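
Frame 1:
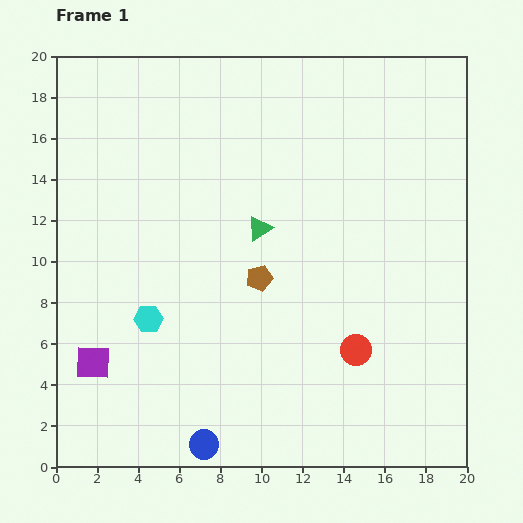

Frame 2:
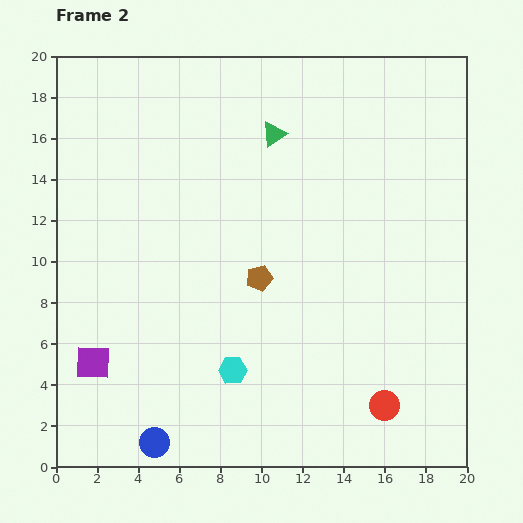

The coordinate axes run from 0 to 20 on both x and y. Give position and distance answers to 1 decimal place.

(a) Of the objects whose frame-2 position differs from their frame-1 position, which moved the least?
the blue circle

(moved 2.4)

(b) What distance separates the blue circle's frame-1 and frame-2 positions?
2.4

The blue circle moved from (7.2, 1.1) to (4.8, 1.2), a distance of √(2.4² + 0.1²) ≈ 2.4.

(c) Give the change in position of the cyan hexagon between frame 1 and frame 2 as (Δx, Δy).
(4.1, -2.5)

The cyan hexagon was at (4.5, 7.2) in frame 1 and (8.6, 4.7) in frame 2.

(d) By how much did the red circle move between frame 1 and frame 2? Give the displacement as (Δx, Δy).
(1.4, -2.7)

The red circle was at (14.6, 5.7) in frame 1 and (16.0, 3.0) in frame 2.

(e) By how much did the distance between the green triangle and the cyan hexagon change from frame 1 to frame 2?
+4.7

Distance in frame 1: 7.0. Distance in frame 2: 11.7.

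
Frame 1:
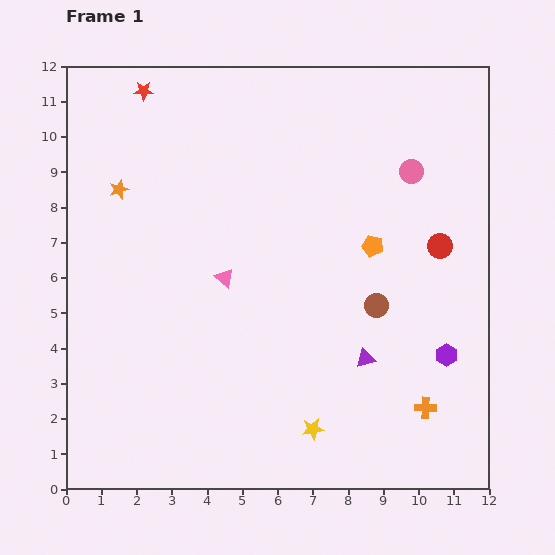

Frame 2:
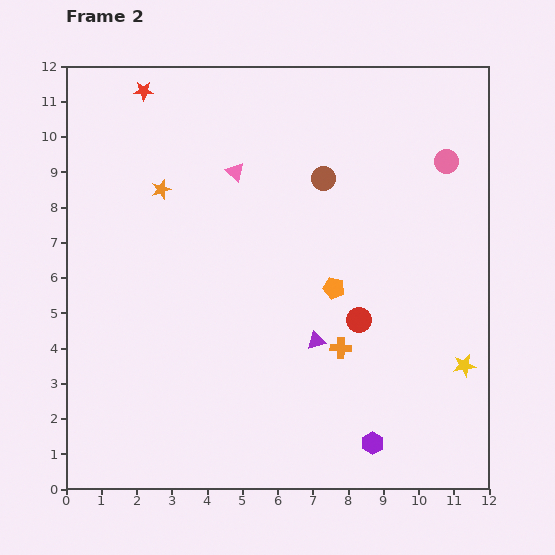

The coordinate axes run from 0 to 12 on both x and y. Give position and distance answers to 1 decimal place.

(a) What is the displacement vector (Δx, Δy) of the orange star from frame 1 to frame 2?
(1.2, 0.0)

The orange star was at (1.5, 8.5) in frame 1 and (2.7, 8.5) in frame 2.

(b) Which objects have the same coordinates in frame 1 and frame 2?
the red star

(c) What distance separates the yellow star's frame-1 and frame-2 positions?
4.7

The yellow star moved from (7.0, 1.7) to (11.3, 3.5), a distance of √(4.3² + 1.8²) ≈ 4.7.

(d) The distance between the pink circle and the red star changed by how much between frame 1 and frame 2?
+0.9

Distance in frame 1: 7.9. Distance in frame 2: 8.8.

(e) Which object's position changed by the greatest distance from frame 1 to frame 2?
the yellow star

(moved 4.7; next 3.9)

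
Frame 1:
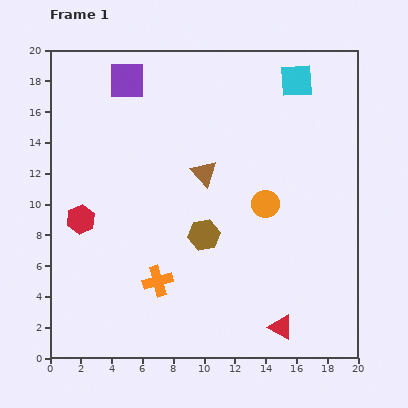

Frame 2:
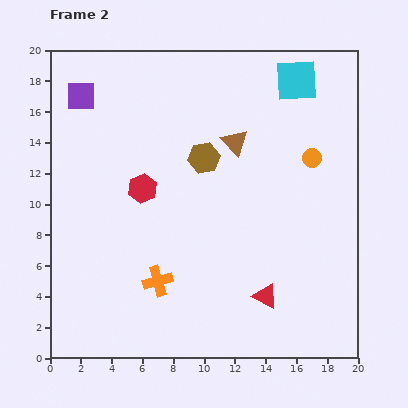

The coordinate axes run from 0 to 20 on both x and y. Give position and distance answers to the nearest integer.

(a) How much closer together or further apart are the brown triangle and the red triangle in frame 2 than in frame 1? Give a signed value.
-1

Distance in frame 1: 11. Distance in frame 2: 10.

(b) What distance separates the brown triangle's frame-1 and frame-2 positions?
3

The brown triangle moved from (10, 12) to (12, 14), a distance of √(2² + 2²) ≈ 3.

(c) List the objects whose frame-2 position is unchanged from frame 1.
the orange cross, the cyan square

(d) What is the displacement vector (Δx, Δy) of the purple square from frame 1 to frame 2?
(-3, -1)

The purple square was at (5, 18) in frame 1 and (2, 17) in frame 2.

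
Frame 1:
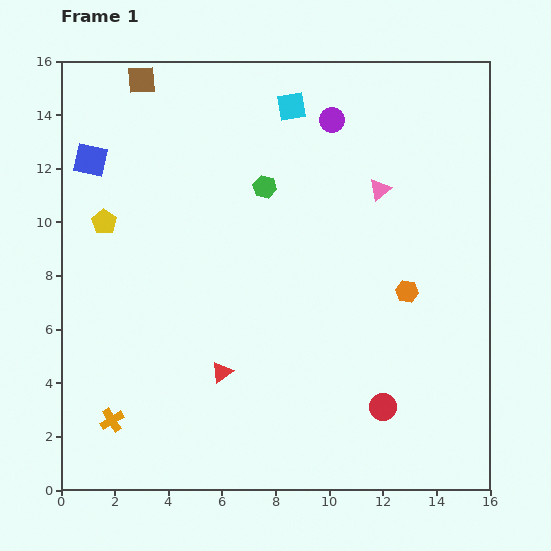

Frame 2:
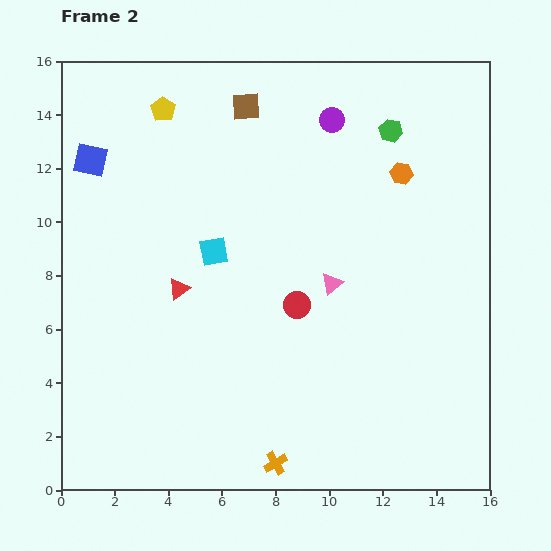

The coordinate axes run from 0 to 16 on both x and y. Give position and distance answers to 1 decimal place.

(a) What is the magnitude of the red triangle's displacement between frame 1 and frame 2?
3.5

The red triangle moved from (6.0, 4.4) to (4.4, 7.5), a distance of √(1.6² + 3.1²) ≈ 3.5.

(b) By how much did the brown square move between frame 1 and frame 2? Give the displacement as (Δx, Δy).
(3.9, -1.0)

The brown square was at (3.0, 15.3) in frame 1 and (6.9, 14.3) in frame 2.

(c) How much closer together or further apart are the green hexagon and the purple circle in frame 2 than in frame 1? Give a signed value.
-1.3

Distance in frame 1: 3.5. Distance in frame 2: 2.2.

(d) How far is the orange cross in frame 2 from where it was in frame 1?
6.3

The orange cross moved from (1.9, 2.6) to (8.0, 1.0), a distance of √(6.1² + 1.6²) ≈ 6.3.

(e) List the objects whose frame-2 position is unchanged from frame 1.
the purple circle, the blue square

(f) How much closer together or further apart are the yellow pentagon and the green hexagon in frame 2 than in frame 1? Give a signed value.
+2.4

Distance in frame 1: 6.1. Distance in frame 2: 8.5.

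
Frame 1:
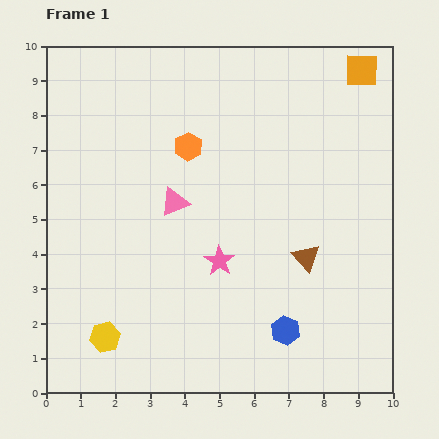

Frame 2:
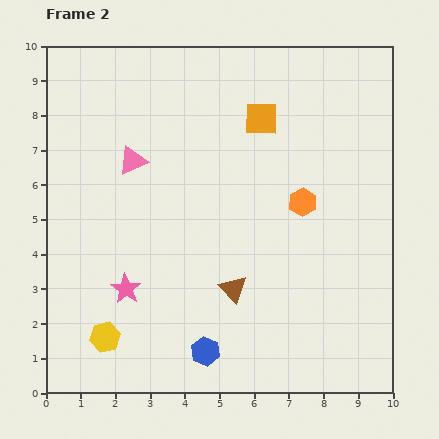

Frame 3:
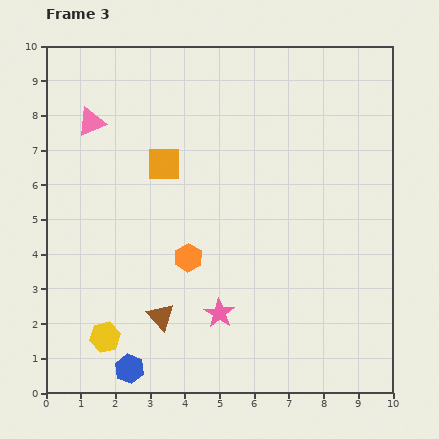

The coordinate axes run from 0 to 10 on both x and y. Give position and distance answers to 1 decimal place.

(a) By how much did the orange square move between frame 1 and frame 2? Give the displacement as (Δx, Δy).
(-2.9, -1.4)

The orange square was at (9.1, 9.3) in frame 1 and (6.2, 7.9) in frame 2.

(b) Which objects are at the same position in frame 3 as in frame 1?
the yellow hexagon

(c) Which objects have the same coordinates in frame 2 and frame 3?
the yellow hexagon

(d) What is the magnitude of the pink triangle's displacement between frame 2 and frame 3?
1.6

The pink triangle moved from (2.5, 6.7) to (1.3, 7.8), a distance of √(1.2² + 1.1²) ≈ 1.6.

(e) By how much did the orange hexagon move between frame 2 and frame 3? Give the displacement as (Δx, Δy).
(-3.3, -1.6)

The orange hexagon was at (7.4, 5.5) in frame 2 and (4.1, 3.9) in frame 3.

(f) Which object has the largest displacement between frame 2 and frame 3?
the orange hexagon

(moved 3.7; next 3.1)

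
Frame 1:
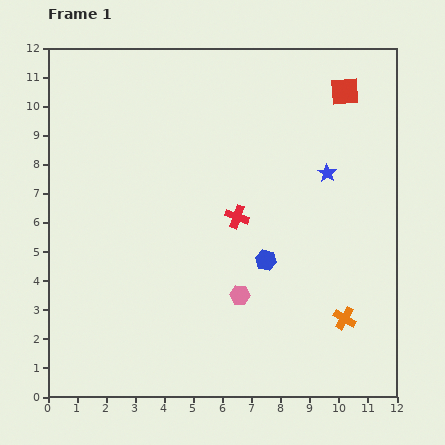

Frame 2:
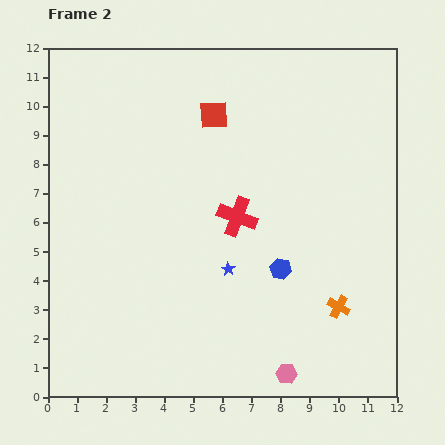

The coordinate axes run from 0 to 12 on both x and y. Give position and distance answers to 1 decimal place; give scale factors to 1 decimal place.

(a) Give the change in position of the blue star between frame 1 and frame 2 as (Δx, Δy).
(-3.4, -3.3)

The blue star was at (9.6, 7.7) in frame 1 and (6.2, 4.4) in frame 2.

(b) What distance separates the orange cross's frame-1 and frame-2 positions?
0.4

The orange cross moved from (10.2, 2.7) to (10.0, 3.1), a distance of √(0.2² + 0.4²) ≈ 0.4.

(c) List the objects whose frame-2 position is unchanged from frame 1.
the red cross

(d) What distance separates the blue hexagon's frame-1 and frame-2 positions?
0.6

The blue hexagon moved from (7.5, 4.7) to (8.0, 4.4), a distance of √(0.5² + 0.3²) ≈ 0.6.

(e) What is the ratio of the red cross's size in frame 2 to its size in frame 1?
1.7×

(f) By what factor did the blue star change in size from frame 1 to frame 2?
0.7×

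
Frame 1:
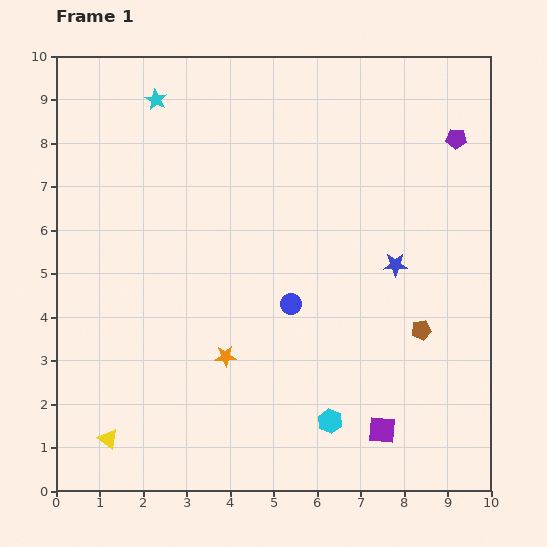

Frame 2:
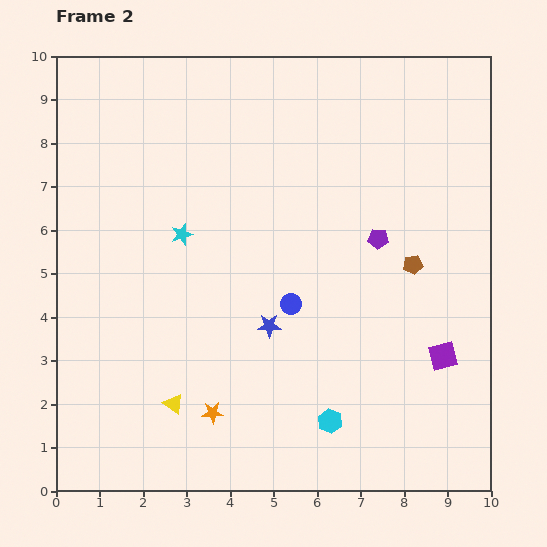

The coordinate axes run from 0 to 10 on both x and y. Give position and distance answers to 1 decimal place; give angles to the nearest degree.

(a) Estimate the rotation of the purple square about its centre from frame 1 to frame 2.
20° counter-clockwise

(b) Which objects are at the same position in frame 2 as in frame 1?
the blue circle, the cyan hexagon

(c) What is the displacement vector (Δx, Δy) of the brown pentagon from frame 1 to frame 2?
(-0.2, 1.5)

The brown pentagon was at (8.4, 3.7) in frame 1 and (8.2, 5.2) in frame 2.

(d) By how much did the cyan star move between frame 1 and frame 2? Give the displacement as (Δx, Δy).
(0.6, -3.1)

The cyan star was at (2.3, 9.0) in frame 1 and (2.9, 5.9) in frame 2.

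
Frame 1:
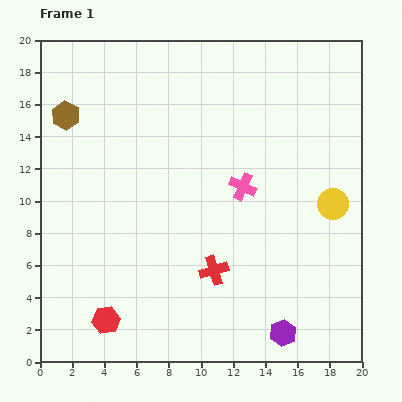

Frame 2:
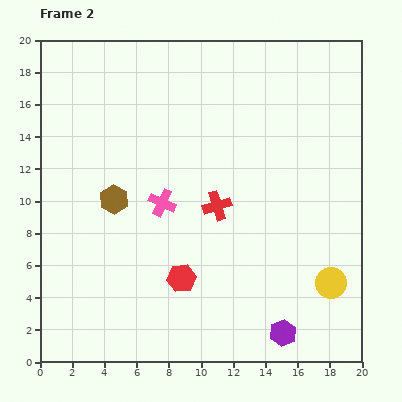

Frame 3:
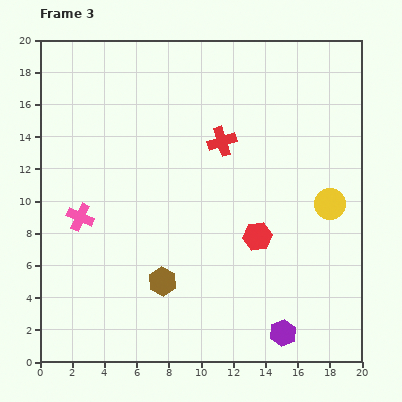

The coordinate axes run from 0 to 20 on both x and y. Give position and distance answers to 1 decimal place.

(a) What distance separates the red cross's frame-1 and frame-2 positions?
4.0

The red cross moved from (10.8, 5.7) to (11.0, 9.7), a distance of √(0.2² + 4.0²) ≈ 4.0.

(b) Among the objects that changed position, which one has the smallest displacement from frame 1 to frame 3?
the yellow circle

(moved 0.2)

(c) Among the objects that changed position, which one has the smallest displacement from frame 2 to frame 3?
the red cross

(moved 4.0)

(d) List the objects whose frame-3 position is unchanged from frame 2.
the purple hexagon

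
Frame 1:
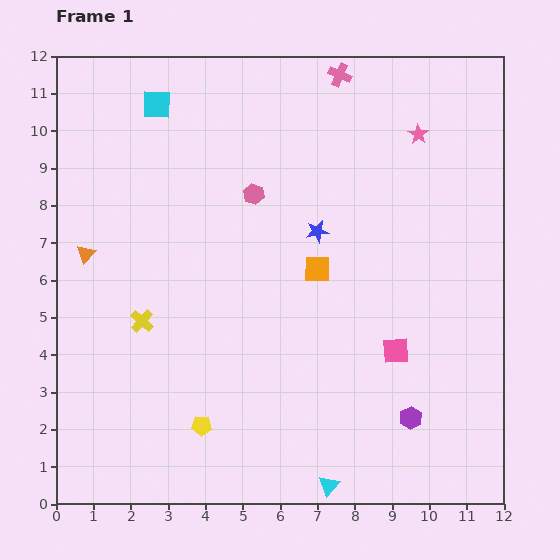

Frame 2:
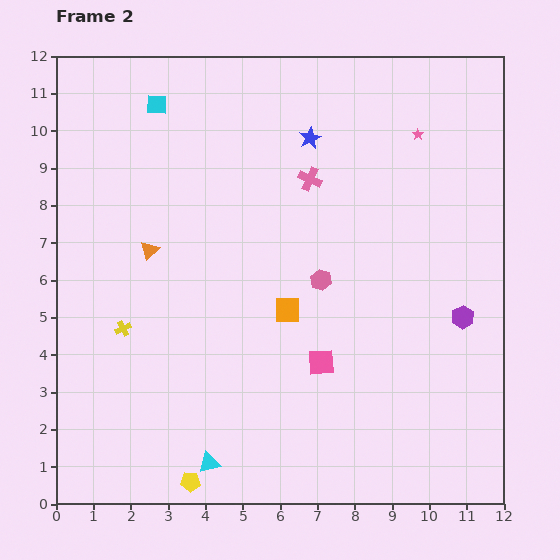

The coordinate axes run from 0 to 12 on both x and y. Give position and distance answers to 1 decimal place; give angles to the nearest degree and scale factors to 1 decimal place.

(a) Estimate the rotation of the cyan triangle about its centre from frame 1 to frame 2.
35° clockwise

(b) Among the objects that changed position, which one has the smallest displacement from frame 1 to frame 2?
the yellow cross

(moved 0.5)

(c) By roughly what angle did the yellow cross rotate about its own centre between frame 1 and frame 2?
24° clockwise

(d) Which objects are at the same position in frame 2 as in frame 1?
the cyan square, the pink star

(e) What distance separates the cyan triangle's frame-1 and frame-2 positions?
3.3

The cyan triangle moved from (7.3, 0.5) to (4.1, 1.1), a distance of √(3.2² + 0.6²) ≈ 3.3.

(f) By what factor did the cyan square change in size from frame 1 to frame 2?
0.7×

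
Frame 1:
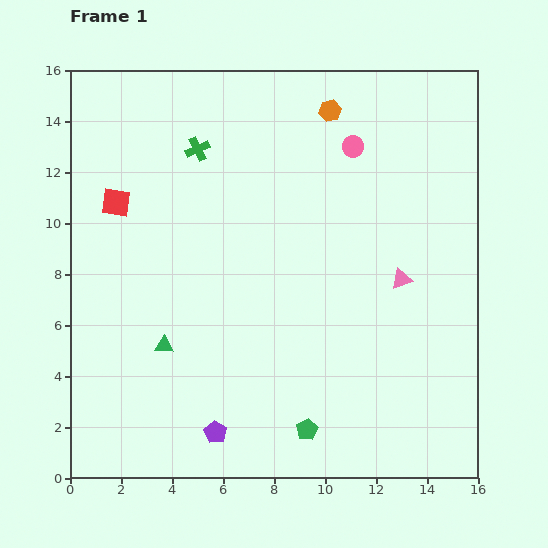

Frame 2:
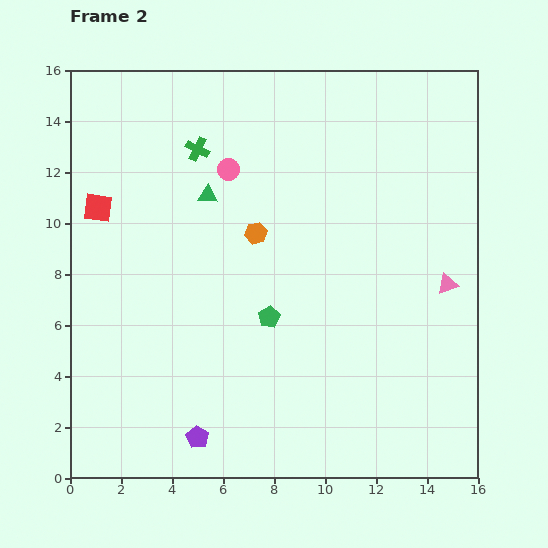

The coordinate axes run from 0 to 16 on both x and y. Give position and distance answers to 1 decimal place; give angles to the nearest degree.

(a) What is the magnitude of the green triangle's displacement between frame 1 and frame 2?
6.1

The green triangle moved from (3.7, 5.2) to (5.4, 11.1), a distance of √(1.7² + 5.9²) ≈ 6.1.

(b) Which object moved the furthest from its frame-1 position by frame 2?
the green triangle

(moved 6.1; next 5.6)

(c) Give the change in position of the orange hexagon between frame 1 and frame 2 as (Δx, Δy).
(-2.9, -4.8)

The orange hexagon was at (10.2, 14.4) in frame 1 and (7.3, 9.6) in frame 2.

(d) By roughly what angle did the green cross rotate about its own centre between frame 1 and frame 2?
38° counter-clockwise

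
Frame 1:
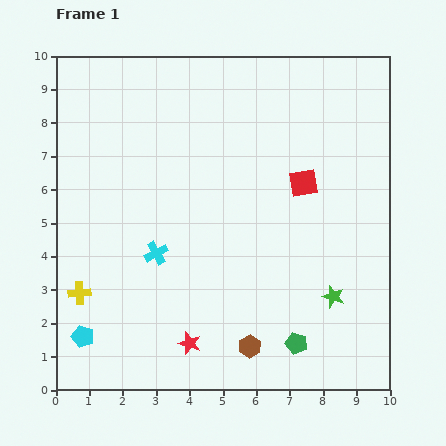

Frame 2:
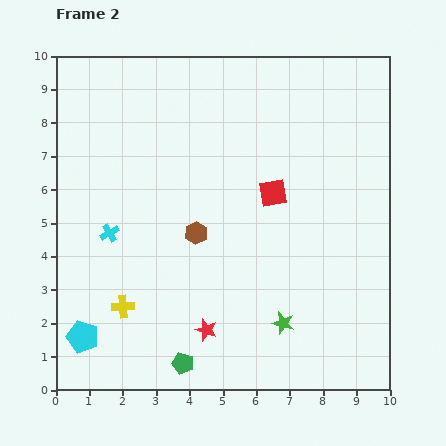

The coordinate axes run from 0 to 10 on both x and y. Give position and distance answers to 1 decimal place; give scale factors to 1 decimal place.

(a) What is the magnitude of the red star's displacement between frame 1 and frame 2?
0.6

The red star moved from (4.0, 1.4) to (4.5, 1.8), a distance of √(0.5² + 0.4²) ≈ 0.6.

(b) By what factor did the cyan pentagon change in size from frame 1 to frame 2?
1.5×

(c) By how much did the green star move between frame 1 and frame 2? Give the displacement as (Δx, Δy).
(-1.5, -0.8)

The green star was at (8.3, 2.8) in frame 1 and (6.8, 2.0) in frame 2.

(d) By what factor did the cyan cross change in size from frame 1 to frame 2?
0.8×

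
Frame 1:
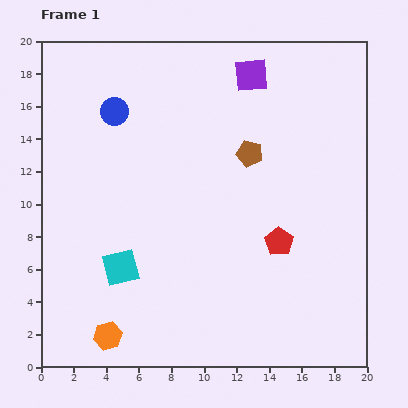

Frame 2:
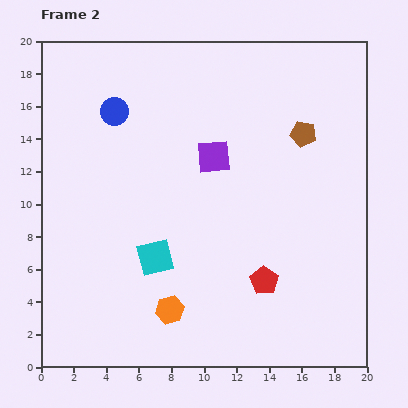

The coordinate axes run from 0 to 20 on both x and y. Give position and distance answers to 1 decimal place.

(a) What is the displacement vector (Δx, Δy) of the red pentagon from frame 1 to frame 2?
(-0.9, -2.4)

The red pentagon was at (14.6, 7.7) in frame 1 and (13.7, 5.3) in frame 2.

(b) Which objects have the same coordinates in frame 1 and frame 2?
the blue circle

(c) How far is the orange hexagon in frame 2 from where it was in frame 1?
4.1

The orange hexagon moved from (4.1, 1.9) to (7.9, 3.5), a distance of √(3.8² + 1.6²) ≈ 4.1.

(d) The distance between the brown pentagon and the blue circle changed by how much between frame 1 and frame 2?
+3.0

Distance in frame 1: 8.7. Distance in frame 2: 11.7.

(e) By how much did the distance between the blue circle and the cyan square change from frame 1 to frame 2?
-0.3

Distance in frame 1: 9.6. Distance in frame 2: 9.3.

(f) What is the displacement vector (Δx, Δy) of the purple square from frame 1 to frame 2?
(-2.3, -5.0)

The purple square was at (12.9, 17.9) in frame 1 and (10.6, 12.9) in frame 2.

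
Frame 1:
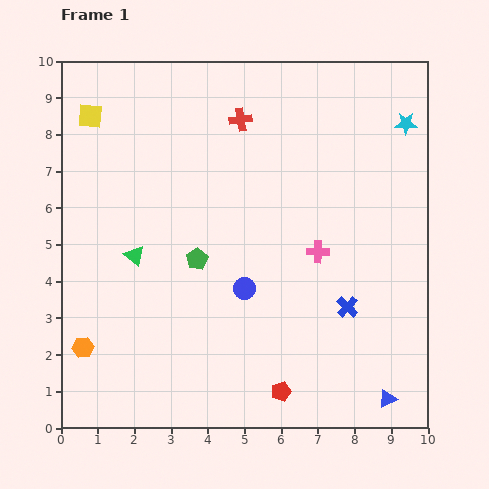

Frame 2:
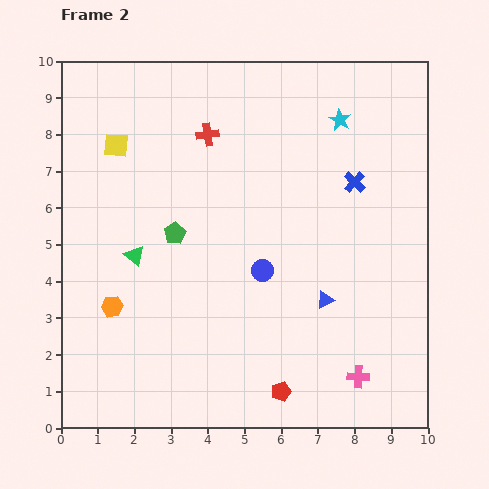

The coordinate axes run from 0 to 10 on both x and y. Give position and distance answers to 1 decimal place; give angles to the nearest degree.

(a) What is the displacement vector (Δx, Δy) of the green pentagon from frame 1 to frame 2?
(-0.6, 0.7)

The green pentagon was at (3.7, 4.6) in frame 1 and (3.1, 5.3) in frame 2.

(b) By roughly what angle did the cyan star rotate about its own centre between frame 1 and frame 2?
28° clockwise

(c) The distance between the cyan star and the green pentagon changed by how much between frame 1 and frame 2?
-1.3

Distance in frame 1: 6.8. Distance in frame 2: 5.5.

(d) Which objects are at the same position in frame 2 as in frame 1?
the green triangle, the red pentagon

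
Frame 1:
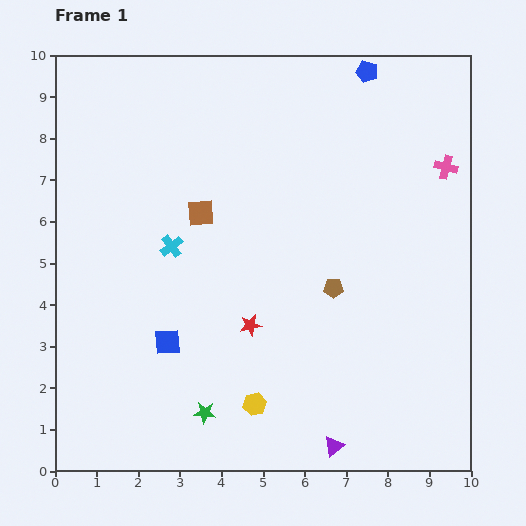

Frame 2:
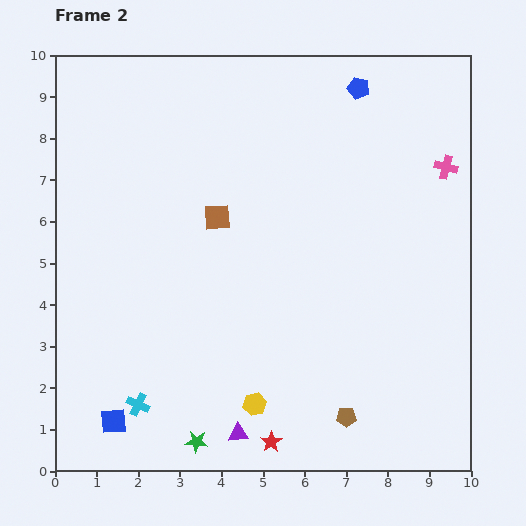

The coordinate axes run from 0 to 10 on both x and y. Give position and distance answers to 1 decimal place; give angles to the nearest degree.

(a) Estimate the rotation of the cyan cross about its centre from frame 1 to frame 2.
27° counter-clockwise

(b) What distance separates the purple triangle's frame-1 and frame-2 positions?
2.3

The purple triangle moved from (6.7, 0.6) to (4.4, 0.9), a distance of √(2.3² + 0.3²) ≈ 2.3.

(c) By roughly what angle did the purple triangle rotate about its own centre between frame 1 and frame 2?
34° clockwise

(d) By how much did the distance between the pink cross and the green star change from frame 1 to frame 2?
+0.6

Distance in frame 1: 8.3. Distance in frame 2: 8.9.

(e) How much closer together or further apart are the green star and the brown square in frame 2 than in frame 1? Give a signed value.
+0.6

Distance in frame 1: 4.8. Distance in frame 2: 5.4.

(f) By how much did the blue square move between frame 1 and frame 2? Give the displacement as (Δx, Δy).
(-1.3, -1.9)

The blue square was at (2.7, 3.1) in frame 1 and (1.4, 1.2) in frame 2.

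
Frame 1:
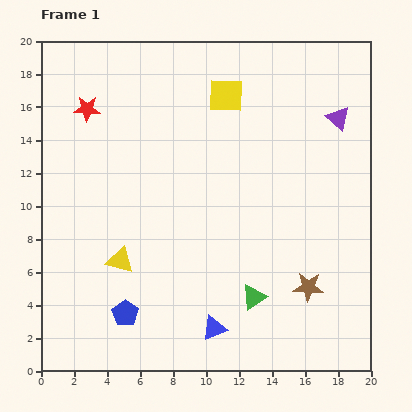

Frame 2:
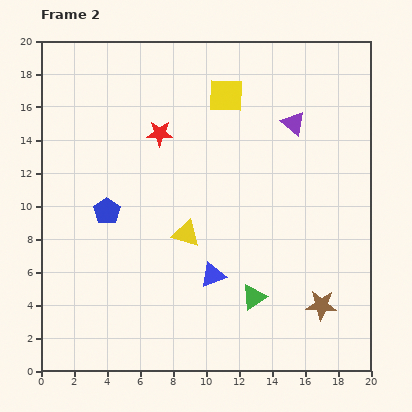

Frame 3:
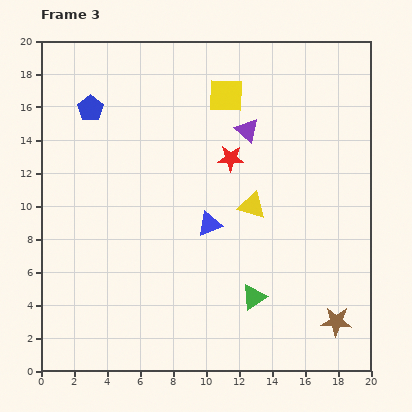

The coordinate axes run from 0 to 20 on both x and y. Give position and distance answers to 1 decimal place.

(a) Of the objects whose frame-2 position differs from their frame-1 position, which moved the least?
the brown star

(moved 1.4)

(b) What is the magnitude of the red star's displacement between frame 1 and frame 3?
9.2

The red star moved from (2.8, 15.9) to (11.5, 12.9), a distance of √(8.7² + 3.0²) ≈ 9.2.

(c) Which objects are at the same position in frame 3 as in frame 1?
the green triangle, the yellow square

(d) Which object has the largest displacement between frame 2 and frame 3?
the blue pentagon

(moved 6.3; next 4.6)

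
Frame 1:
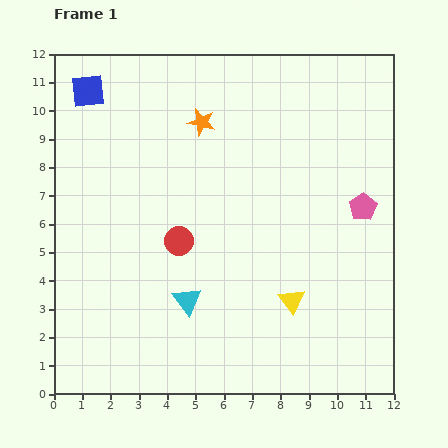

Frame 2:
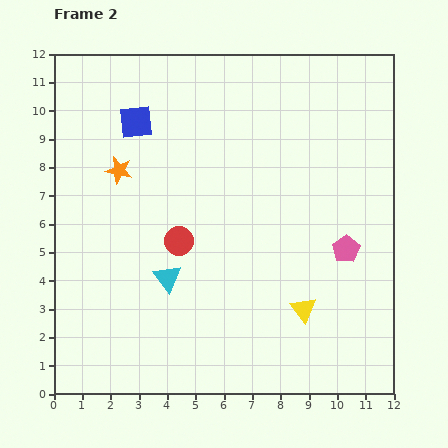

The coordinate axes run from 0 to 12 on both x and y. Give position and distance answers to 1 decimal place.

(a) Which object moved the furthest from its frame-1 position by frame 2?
the orange star

(moved 3.4; next 2.0)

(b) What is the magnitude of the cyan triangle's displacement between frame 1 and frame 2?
1.1

The cyan triangle moved from (4.7, 3.3) to (4.0, 4.1), a distance of √(0.7² + 0.8²) ≈ 1.1.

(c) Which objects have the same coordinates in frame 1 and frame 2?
the red circle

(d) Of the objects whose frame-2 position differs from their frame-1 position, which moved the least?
the yellow triangle

(moved 0.5)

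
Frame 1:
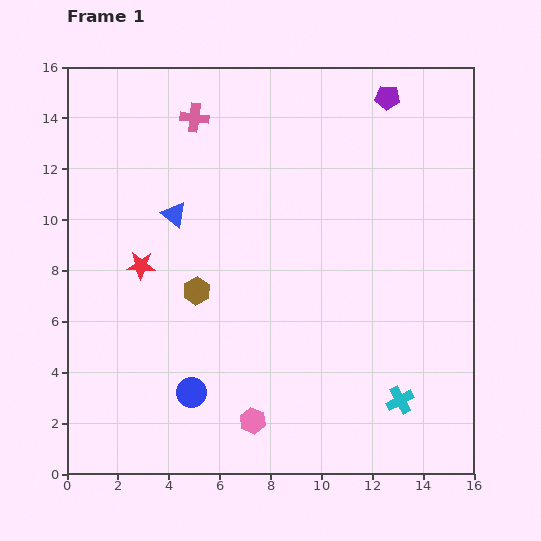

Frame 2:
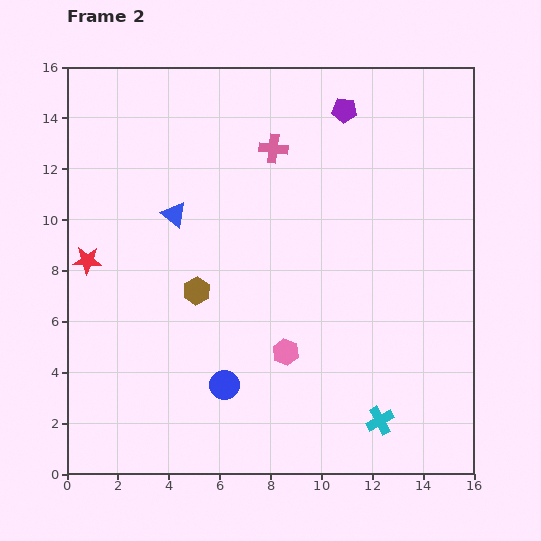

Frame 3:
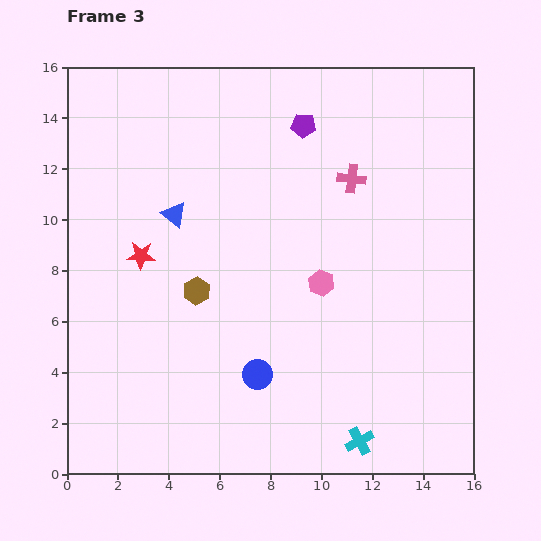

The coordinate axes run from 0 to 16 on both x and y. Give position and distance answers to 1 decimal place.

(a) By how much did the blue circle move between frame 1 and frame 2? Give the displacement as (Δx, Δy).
(1.3, 0.3)

The blue circle was at (4.9, 3.2) in frame 1 and (6.2, 3.5) in frame 2.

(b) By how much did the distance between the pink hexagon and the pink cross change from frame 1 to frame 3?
-7.8

Distance in frame 1: 12.1. Distance in frame 3: 4.3.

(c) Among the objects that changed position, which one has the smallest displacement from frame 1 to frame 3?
the red star

(moved 0.4)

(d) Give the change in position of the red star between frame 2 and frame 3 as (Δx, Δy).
(2.1, 0.2)

The red star was at (0.8, 8.4) in frame 2 and (2.9, 8.6) in frame 3.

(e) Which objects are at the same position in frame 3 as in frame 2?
the blue triangle, the brown hexagon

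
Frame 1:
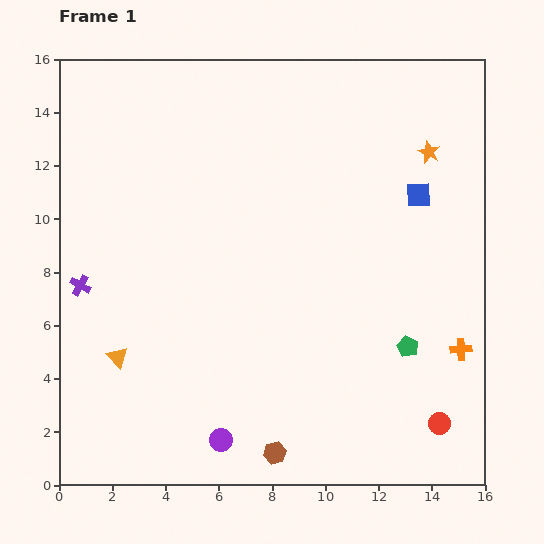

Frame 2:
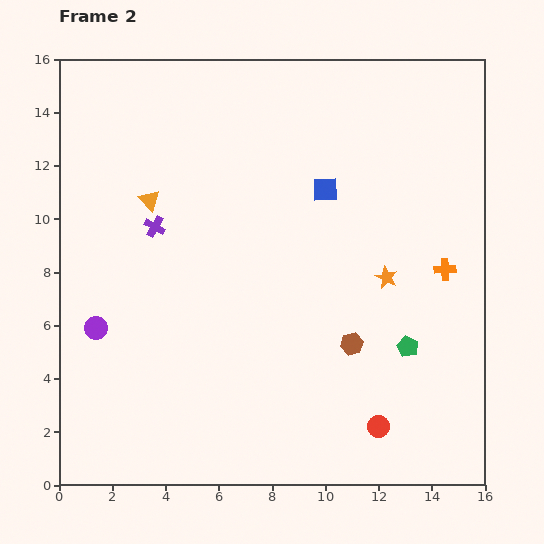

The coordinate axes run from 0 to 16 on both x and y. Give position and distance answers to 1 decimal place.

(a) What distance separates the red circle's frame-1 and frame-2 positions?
2.3

The red circle moved from (14.3, 2.3) to (12.0, 2.2), a distance of √(2.3² + 0.1²) ≈ 2.3.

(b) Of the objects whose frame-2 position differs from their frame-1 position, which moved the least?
the red circle

(moved 2.3)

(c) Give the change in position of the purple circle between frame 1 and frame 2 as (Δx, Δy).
(-4.7, 4.2)

The purple circle was at (6.1, 1.7) in frame 1 and (1.4, 5.9) in frame 2.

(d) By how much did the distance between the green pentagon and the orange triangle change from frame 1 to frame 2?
+0.3

Distance in frame 1: 10.9. Distance in frame 2: 11.2.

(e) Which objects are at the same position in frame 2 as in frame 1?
the green pentagon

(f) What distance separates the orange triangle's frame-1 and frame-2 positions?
6.0

The orange triangle moved from (2.2, 4.8) to (3.4, 10.7), a distance of √(1.2² + 5.9²) ≈ 6.0.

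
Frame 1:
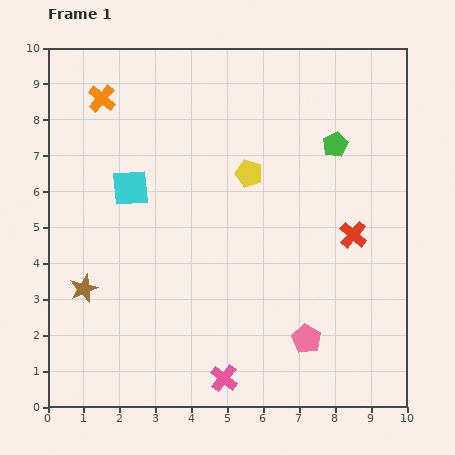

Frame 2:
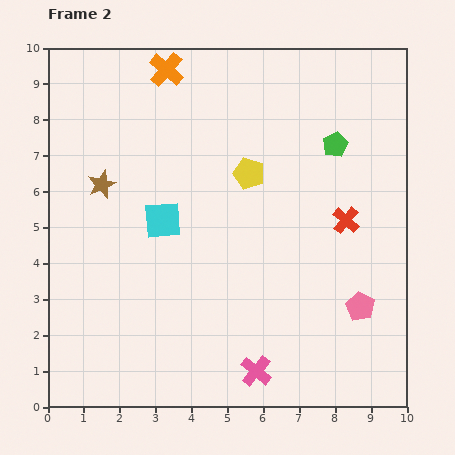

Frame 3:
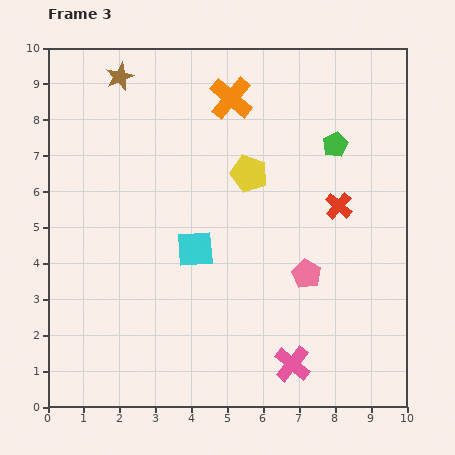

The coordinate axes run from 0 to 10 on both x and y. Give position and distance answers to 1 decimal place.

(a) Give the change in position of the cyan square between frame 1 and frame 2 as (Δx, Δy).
(0.9, -0.9)

The cyan square was at (2.3, 6.1) in frame 1 and (3.2, 5.2) in frame 2.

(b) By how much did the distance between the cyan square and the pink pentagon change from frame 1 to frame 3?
-3.3

Distance in frame 1: 6.5. Distance in frame 3: 3.2.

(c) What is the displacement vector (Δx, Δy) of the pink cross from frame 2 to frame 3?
(1.0, 0.2)

The pink cross was at (5.8, 1.0) in frame 2 and (6.8, 1.2) in frame 3.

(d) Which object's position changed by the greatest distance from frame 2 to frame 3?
the brown star

(moved 3.0; next 2.0)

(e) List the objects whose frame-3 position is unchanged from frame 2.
the green pentagon, the yellow pentagon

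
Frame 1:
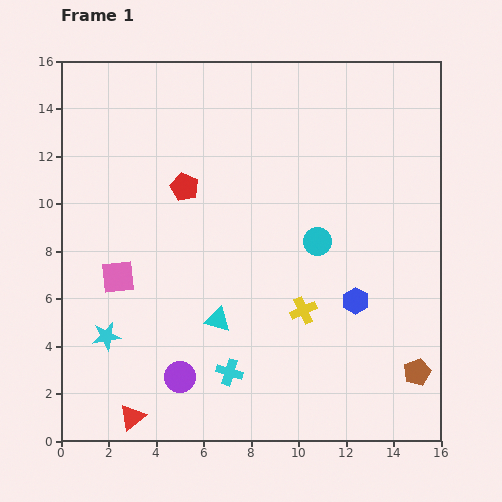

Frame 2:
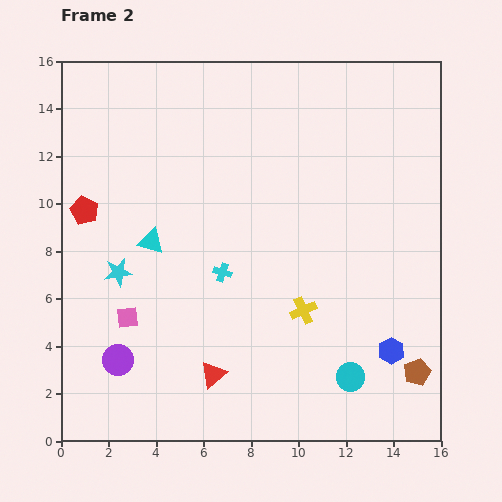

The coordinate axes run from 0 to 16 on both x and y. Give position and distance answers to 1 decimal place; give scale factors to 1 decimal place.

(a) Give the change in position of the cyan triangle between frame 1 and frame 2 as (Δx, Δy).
(-2.8, 3.3)

The cyan triangle was at (6.6, 5.1) in frame 1 and (3.8, 8.4) in frame 2.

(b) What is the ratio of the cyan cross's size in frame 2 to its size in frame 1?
0.7×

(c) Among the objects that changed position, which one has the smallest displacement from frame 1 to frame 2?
the pink square

(moved 1.7)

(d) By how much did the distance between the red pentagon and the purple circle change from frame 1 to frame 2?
-1.5

Distance in frame 1: 8.0. Distance in frame 2: 6.5.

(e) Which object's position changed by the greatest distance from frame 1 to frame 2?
the cyan circle

(moved 5.9; next 4.3)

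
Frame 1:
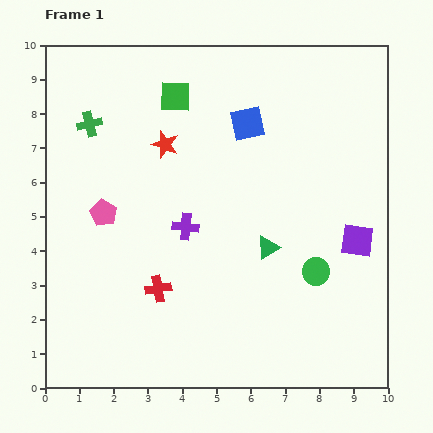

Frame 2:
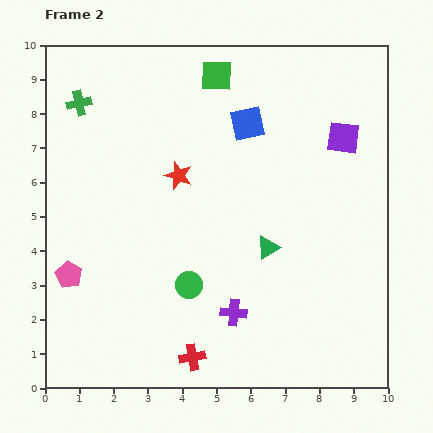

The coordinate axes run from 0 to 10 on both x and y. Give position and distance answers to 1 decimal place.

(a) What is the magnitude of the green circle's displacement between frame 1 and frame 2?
3.7

The green circle moved from (7.9, 3.4) to (4.2, 3.0), a distance of √(3.7² + 0.4²) ≈ 3.7.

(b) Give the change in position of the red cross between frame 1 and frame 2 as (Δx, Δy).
(1.0, -2.0)

The red cross was at (3.3, 2.9) in frame 1 and (4.3, 0.9) in frame 2.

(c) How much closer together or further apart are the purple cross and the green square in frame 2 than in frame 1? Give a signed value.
+3.1

Distance in frame 1: 3.8. Distance in frame 2: 6.9.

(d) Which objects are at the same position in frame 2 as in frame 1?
the green triangle, the blue square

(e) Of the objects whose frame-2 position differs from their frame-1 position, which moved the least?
the green cross

(moved 0.7)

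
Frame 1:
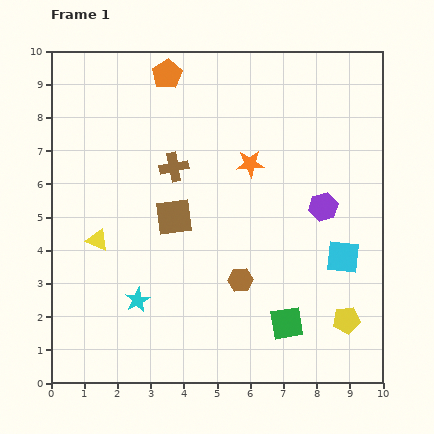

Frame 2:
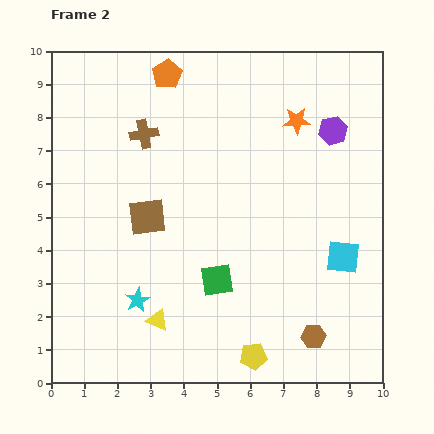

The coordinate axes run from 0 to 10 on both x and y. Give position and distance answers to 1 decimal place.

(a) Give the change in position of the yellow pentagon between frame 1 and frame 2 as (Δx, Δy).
(-2.8, -1.1)

The yellow pentagon was at (8.9, 1.9) in frame 1 and (6.1, 0.8) in frame 2.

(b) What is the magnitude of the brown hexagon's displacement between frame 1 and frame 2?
2.8

The brown hexagon moved from (5.7, 3.1) to (7.9, 1.4), a distance of √(2.2² + 1.7²) ≈ 2.8.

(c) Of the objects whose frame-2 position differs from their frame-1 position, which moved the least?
the brown square

(moved 0.8)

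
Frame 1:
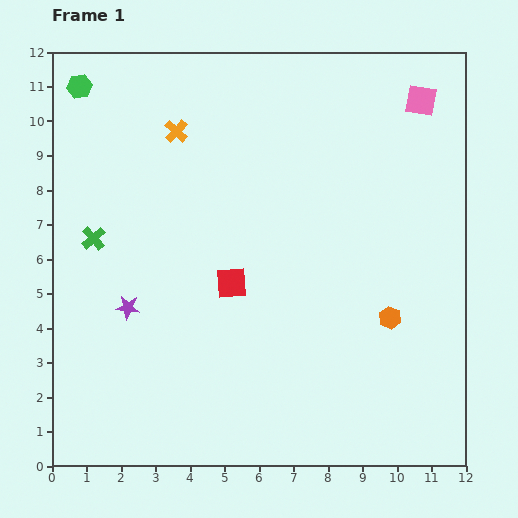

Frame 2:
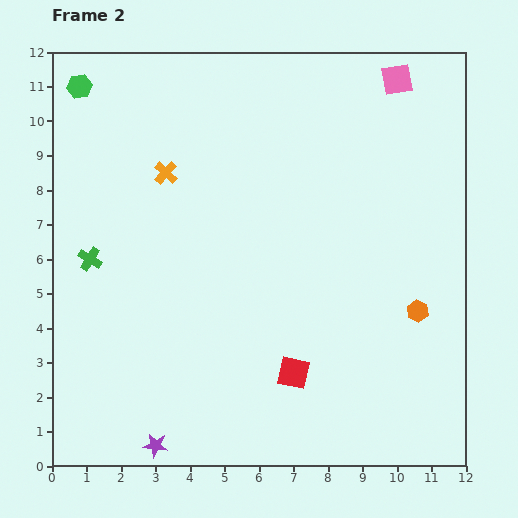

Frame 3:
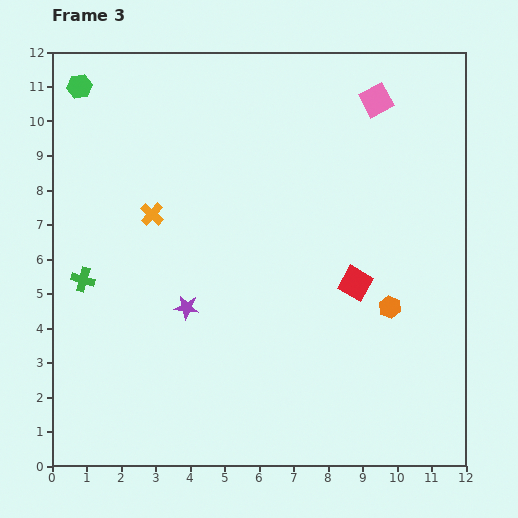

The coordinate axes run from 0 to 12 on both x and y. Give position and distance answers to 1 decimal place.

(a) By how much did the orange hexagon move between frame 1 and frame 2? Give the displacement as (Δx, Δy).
(0.8, 0.2)

The orange hexagon was at (9.8, 4.3) in frame 1 and (10.6, 4.5) in frame 2.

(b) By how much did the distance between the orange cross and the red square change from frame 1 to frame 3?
+1.5

Distance in frame 1: 4.7. Distance in frame 3: 6.2.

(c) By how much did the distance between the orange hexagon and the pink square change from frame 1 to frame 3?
-0.4

Distance in frame 1: 6.4. Distance in frame 3: 6.0.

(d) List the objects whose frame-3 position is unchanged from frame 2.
the green hexagon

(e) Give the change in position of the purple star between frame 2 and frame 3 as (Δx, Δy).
(0.9, 4.0)

The purple star was at (3.0, 0.6) in frame 2 and (3.9, 4.6) in frame 3.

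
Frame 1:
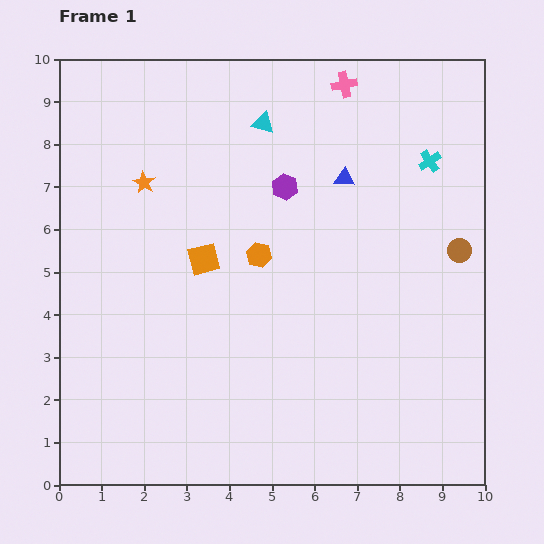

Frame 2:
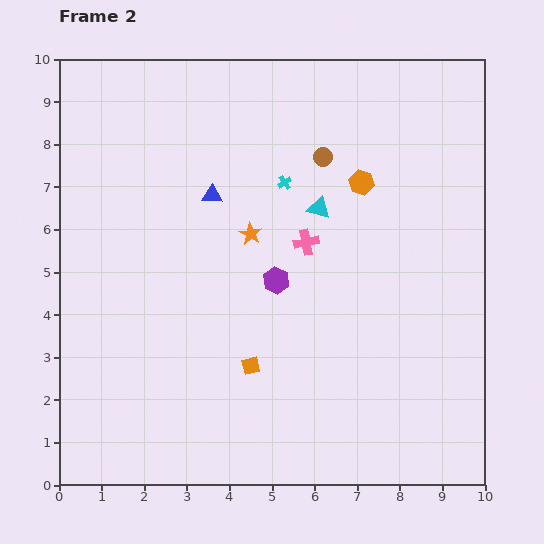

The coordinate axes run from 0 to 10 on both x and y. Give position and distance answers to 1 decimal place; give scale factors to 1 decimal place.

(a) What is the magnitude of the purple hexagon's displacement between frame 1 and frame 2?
2.2

The purple hexagon moved from (5.3, 7.0) to (5.1, 4.8), a distance of √(0.2² + 2.2²) ≈ 2.2.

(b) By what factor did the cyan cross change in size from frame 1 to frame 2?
0.6×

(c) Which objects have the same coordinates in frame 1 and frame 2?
none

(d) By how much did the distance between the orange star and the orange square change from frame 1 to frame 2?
+0.8

Distance in frame 1: 2.3. Distance in frame 2: 3.1.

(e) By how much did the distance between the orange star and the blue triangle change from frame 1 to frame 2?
-3.4

Distance in frame 1: 4.7. Distance in frame 2: 1.3.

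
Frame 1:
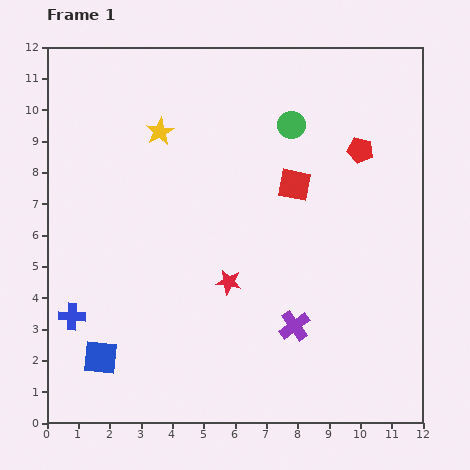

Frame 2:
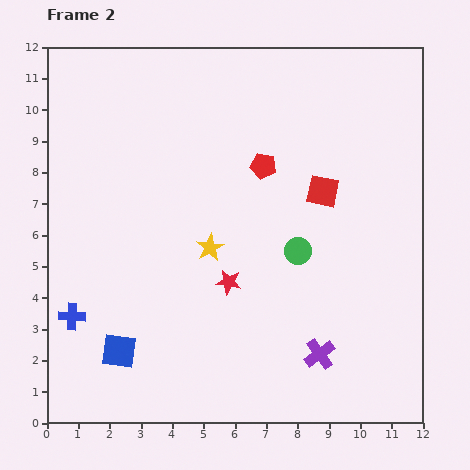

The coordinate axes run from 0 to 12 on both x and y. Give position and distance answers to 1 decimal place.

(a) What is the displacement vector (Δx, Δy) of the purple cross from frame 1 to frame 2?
(0.8, -0.9)

The purple cross was at (7.9, 3.1) in frame 1 and (8.7, 2.2) in frame 2.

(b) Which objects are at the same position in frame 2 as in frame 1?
the red star, the blue cross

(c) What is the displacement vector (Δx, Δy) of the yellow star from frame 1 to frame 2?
(1.6, -3.7)

The yellow star was at (3.6, 9.3) in frame 1 and (5.2, 5.6) in frame 2.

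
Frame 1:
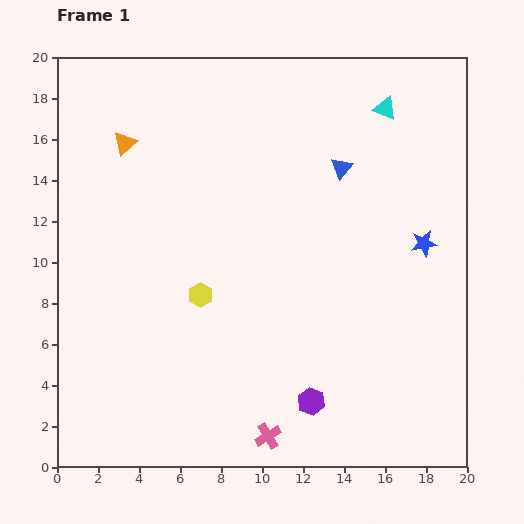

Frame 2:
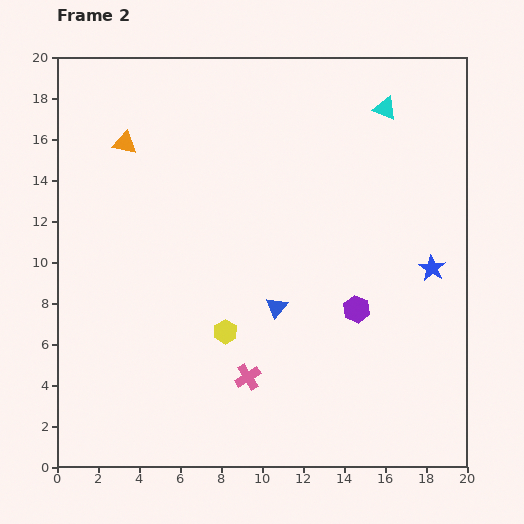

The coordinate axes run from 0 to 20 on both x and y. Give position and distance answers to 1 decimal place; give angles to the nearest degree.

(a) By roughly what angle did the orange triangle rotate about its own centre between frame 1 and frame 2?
54° clockwise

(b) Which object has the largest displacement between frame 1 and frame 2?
the blue triangle

(moved 7.5; next 5.0)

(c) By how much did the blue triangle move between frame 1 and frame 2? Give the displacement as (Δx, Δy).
(-3.2, -6.8)

The blue triangle was at (13.9, 14.6) in frame 1 and (10.7, 7.8) in frame 2.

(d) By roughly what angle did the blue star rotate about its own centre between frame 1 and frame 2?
31° counter-clockwise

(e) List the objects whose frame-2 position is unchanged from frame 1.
the orange triangle, the cyan triangle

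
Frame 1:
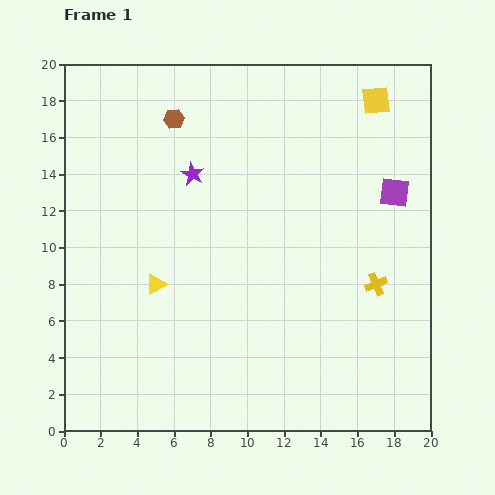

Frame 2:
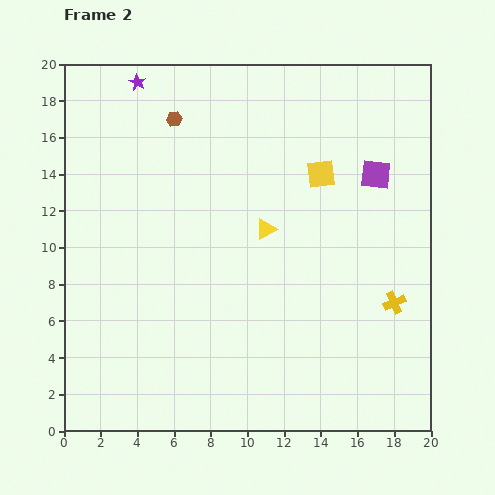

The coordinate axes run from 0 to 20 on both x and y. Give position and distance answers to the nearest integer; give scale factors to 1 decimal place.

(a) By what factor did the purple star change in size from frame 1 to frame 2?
0.7×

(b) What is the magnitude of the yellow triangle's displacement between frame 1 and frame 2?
7

The yellow triangle moved from (5, 8) to (11, 11), a distance of √(6² + 3²) ≈ 7.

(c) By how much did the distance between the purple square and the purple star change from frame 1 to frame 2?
+3

Distance in frame 1: 11. Distance in frame 2: 14.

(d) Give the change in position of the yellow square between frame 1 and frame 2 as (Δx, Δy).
(-3, -4)

The yellow square was at (17, 18) in frame 1 and (14, 14) in frame 2.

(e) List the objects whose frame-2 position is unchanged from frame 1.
the brown hexagon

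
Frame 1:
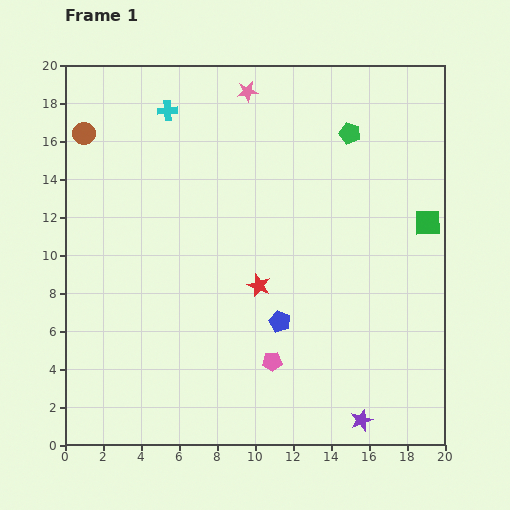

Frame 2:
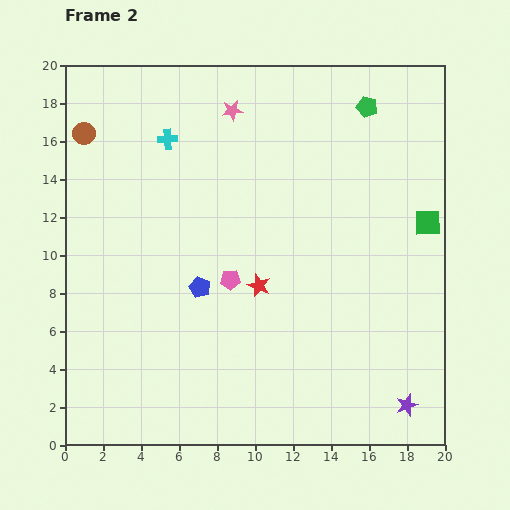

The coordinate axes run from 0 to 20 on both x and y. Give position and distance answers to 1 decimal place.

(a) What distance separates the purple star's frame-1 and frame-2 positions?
2.5

The purple star moved from (15.6, 1.3) to (18.0, 2.1), a distance of √(2.4² + 0.8²) ≈ 2.5.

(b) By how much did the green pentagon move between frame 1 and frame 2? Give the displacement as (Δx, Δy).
(0.9, 1.4)

The green pentagon was at (15.0, 16.4) in frame 1 and (15.9, 17.8) in frame 2.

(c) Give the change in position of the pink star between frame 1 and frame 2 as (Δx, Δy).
(-0.8, -1.0)

The pink star was at (9.6, 18.6) in frame 1 and (8.8, 17.6) in frame 2.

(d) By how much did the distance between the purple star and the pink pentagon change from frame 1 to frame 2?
+5.8

Distance in frame 1: 5.6. Distance in frame 2: 11.4.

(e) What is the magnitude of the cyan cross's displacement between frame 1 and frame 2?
1.5

The cyan cross moved from (5.4, 17.6) to (5.4, 16.1), a distance of √(0.0² + 1.5²) ≈ 1.5.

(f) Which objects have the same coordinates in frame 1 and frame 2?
the red star, the brown circle, the green square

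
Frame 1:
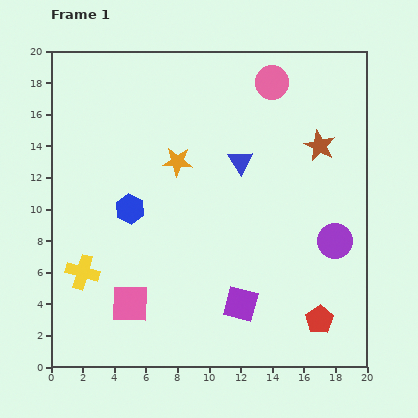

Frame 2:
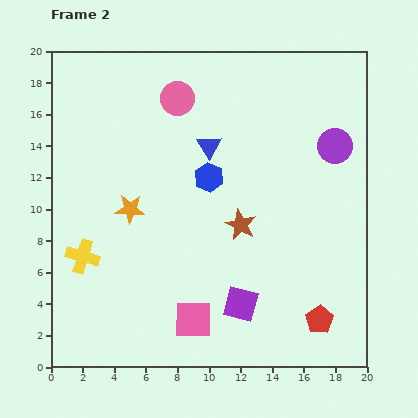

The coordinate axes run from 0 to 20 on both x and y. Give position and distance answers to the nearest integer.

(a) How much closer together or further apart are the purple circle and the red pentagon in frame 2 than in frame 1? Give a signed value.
+6

Distance in frame 1: 5. Distance in frame 2: 11.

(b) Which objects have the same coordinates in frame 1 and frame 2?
the red pentagon, the purple square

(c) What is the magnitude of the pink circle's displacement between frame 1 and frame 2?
6

The pink circle moved from (14, 18) to (8, 17), a distance of √(6² + 1²) ≈ 6.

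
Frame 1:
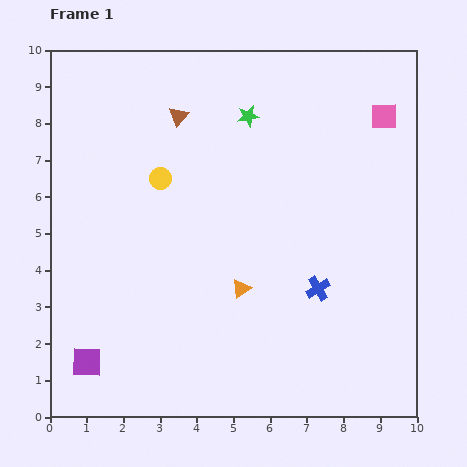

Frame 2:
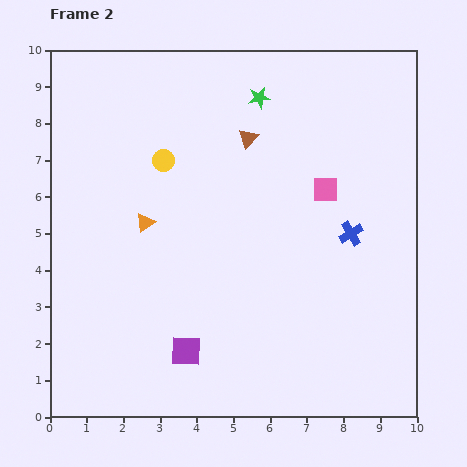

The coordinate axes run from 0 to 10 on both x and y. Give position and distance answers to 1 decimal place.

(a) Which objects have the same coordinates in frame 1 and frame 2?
none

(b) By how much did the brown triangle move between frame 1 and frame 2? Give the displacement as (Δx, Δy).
(1.9, -0.6)

The brown triangle was at (3.5, 8.2) in frame 1 and (5.4, 7.6) in frame 2.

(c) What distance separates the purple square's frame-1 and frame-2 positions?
2.7

The purple square moved from (1.0, 1.5) to (3.7, 1.8), a distance of √(2.7² + 0.3²) ≈ 2.7.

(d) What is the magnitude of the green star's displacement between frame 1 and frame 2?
0.6

The green star moved from (5.4, 8.2) to (5.7, 8.7), a distance of √(0.3² + 0.5²) ≈ 0.6.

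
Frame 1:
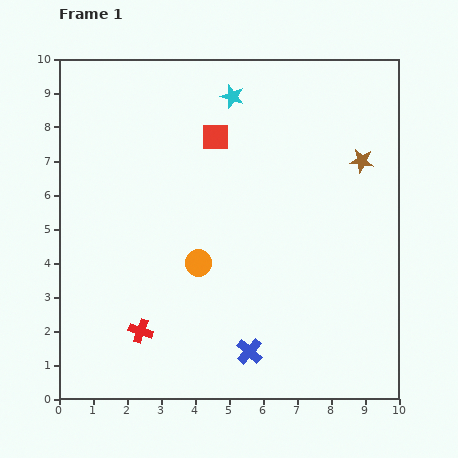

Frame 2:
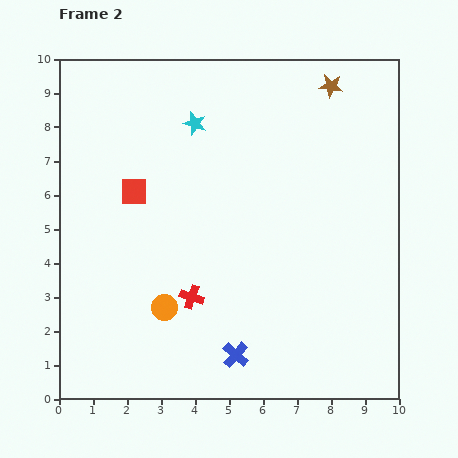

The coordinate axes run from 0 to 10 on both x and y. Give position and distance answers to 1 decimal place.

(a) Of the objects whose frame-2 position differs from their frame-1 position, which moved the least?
the blue cross

(moved 0.4)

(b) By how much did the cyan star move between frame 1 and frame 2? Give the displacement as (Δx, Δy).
(-1.1, -0.8)

The cyan star was at (5.1, 8.9) in frame 1 and (4.0, 8.1) in frame 2.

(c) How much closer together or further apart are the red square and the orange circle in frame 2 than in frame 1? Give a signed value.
-0.2

Distance in frame 1: 3.7. Distance in frame 2: 3.5.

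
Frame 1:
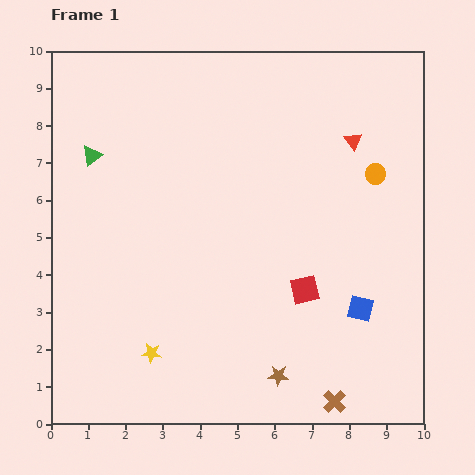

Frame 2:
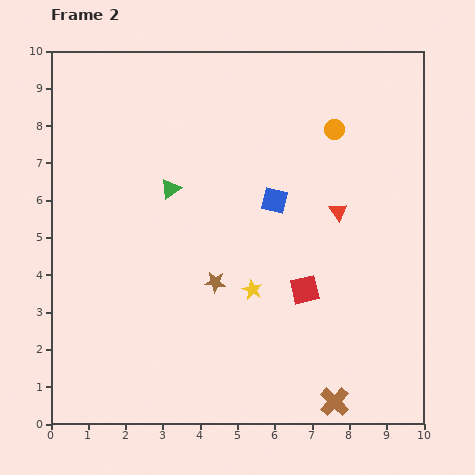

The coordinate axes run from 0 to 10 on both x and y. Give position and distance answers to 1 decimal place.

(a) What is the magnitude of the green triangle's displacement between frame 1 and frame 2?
2.3

The green triangle moved from (1.1, 7.2) to (3.2, 6.3), a distance of √(2.1² + 0.9²) ≈ 2.3.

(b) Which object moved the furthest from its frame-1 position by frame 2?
the blue square

(moved 3.7; next 3.2)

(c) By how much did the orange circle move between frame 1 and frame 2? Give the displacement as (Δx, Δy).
(-1.1, 1.2)

The orange circle was at (8.7, 6.7) in frame 1 and (7.6, 7.9) in frame 2.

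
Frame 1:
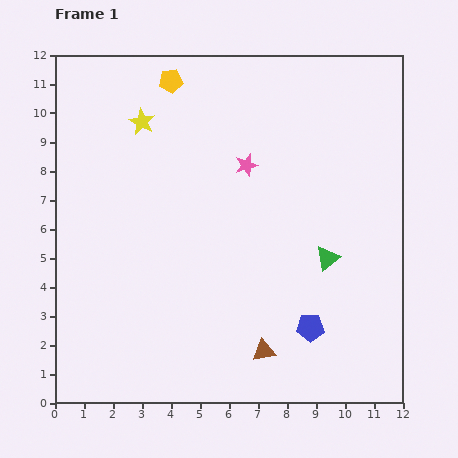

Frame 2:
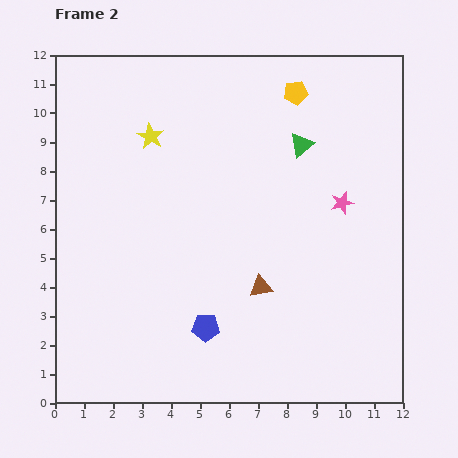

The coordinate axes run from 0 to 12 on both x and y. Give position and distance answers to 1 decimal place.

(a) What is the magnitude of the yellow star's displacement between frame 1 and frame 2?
0.6

The yellow star moved from (3.0, 9.7) to (3.3, 9.2), a distance of √(0.3² + 0.5²) ≈ 0.6.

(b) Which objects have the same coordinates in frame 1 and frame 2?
none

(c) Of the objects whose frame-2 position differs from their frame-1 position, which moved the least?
the yellow star

(moved 0.6)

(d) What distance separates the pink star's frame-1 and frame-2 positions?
3.5

The pink star moved from (6.6, 8.2) to (9.9, 6.9), a distance of √(3.3² + 1.3²) ≈ 3.5.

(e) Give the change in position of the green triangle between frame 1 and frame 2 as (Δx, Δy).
(-0.9, 3.9)

The green triangle was at (9.4, 5.0) in frame 1 and (8.5, 8.9) in frame 2.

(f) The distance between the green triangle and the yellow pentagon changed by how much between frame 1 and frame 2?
-6.3

Distance in frame 1: 8.1. Distance in frame 2: 1.8.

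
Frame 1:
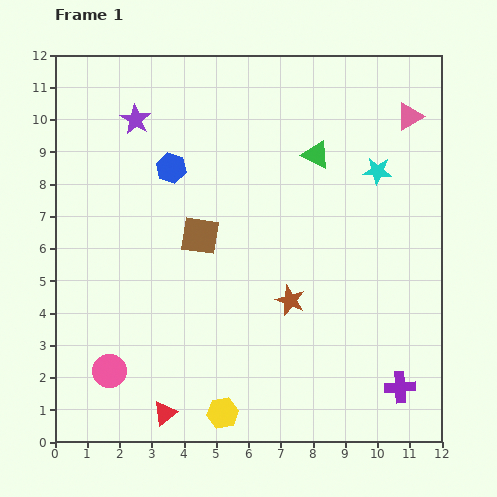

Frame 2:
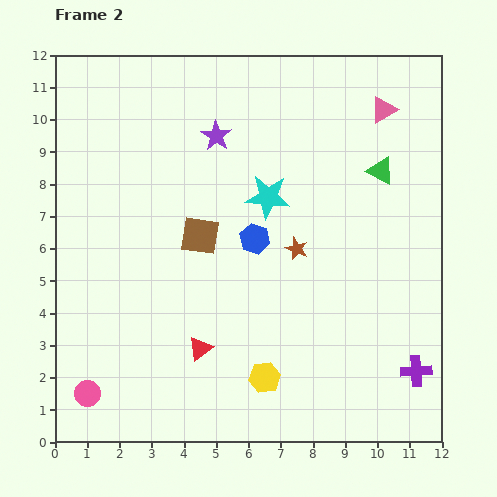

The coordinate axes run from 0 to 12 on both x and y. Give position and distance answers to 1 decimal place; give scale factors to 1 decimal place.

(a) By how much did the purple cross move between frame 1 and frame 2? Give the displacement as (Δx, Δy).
(0.5, 0.5)

The purple cross was at (10.7, 1.7) in frame 1 and (11.2, 2.2) in frame 2.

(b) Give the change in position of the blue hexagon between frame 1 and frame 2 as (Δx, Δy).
(2.6, -2.2)

The blue hexagon was at (3.6, 8.5) in frame 1 and (6.2, 6.3) in frame 2.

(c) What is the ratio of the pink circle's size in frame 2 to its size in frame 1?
0.8×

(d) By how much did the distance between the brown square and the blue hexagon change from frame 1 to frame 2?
-0.6

Distance in frame 1: 2.3. Distance in frame 2: 1.7.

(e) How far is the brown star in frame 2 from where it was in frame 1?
1.6

The brown star moved from (7.3, 4.4) to (7.5, 6.0), a distance of √(0.2² + 1.6²) ≈ 1.6.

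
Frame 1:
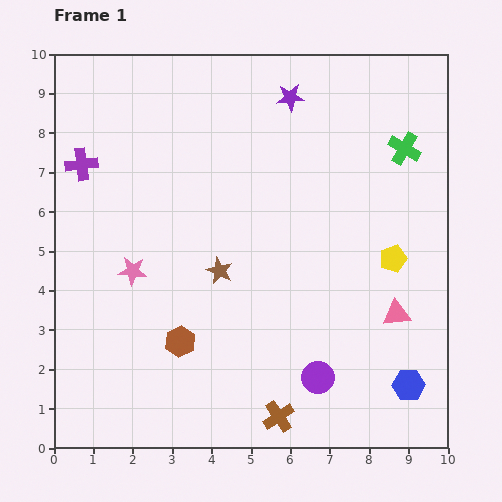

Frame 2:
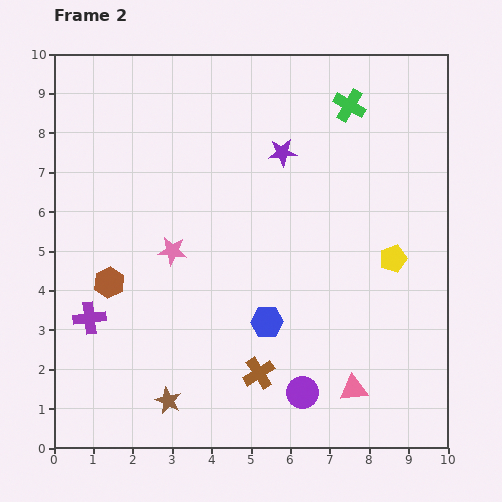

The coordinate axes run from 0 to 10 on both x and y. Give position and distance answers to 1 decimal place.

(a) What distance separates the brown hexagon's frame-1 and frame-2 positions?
2.3

The brown hexagon moved from (3.2, 2.7) to (1.4, 4.2), a distance of √(1.8² + 1.5²) ≈ 2.3.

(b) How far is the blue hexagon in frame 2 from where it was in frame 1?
3.9

The blue hexagon moved from (9.0, 1.6) to (5.4, 3.2), a distance of √(3.6² + 1.6²) ≈ 3.9.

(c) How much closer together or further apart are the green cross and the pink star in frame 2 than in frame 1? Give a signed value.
-1.8

Distance in frame 1: 7.6. Distance in frame 2: 5.8.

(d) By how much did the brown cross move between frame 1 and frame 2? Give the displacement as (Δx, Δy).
(-0.5, 1.1)

The brown cross was at (5.7, 0.8) in frame 1 and (5.2, 1.9) in frame 2.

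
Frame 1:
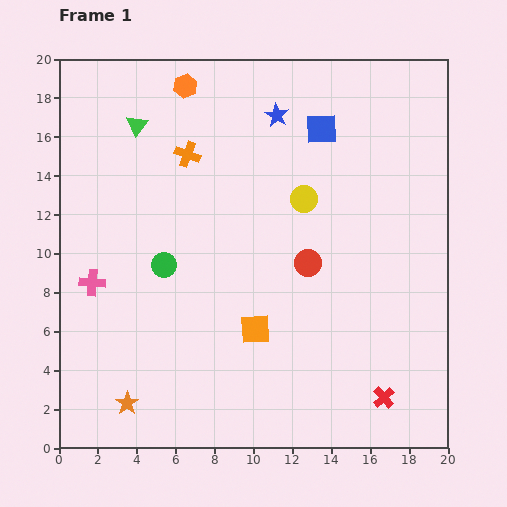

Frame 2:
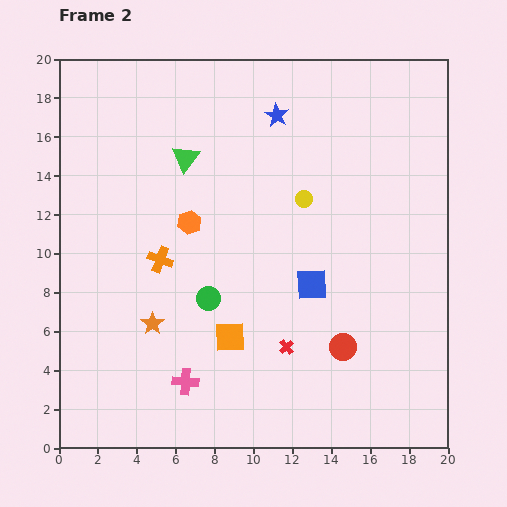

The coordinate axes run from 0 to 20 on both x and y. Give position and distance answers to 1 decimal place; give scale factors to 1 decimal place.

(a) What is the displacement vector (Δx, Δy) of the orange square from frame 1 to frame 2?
(-1.3, -0.4)

The orange square was at (10.1, 6.1) in frame 1 and (8.8, 5.7) in frame 2.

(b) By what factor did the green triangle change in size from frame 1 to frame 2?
1.3×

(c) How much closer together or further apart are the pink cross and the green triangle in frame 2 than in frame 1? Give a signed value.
+3.1

Distance in frame 1: 8.4. Distance in frame 2: 11.5.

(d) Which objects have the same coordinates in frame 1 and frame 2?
the blue star, the yellow circle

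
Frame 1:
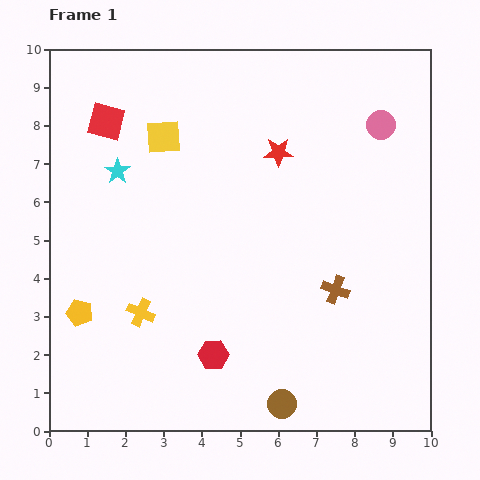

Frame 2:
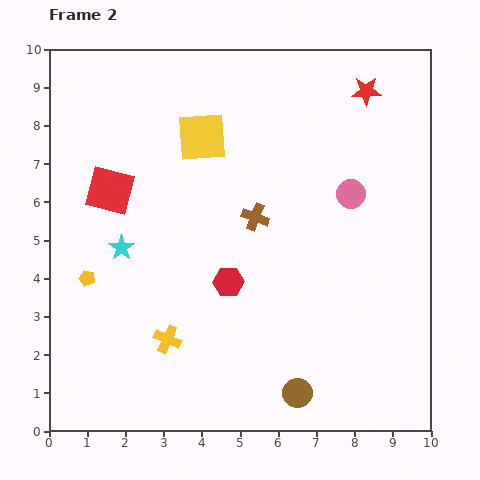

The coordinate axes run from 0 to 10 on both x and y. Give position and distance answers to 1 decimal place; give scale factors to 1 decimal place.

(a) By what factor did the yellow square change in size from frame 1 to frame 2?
1.4×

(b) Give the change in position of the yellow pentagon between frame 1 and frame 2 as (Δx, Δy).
(0.2, 0.9)

The yellow pentagon was at (0.8, 3.1) in frame 1 and (1.0, 4.0) in frame 2.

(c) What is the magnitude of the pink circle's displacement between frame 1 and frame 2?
2.0

The pink circle moved from (8.7, 8.0) to (7.9, 6.2), a distance of √(0.8² + 1.8²) ≈ 2.0.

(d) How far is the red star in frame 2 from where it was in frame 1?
2.8

The red star moved from (6.0, 7.3) to (8.3, 8.9), a distance of √(2.3² + 1.6²) ≈ 2.8.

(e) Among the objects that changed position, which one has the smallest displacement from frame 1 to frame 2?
the brown circle

(moved 0.5)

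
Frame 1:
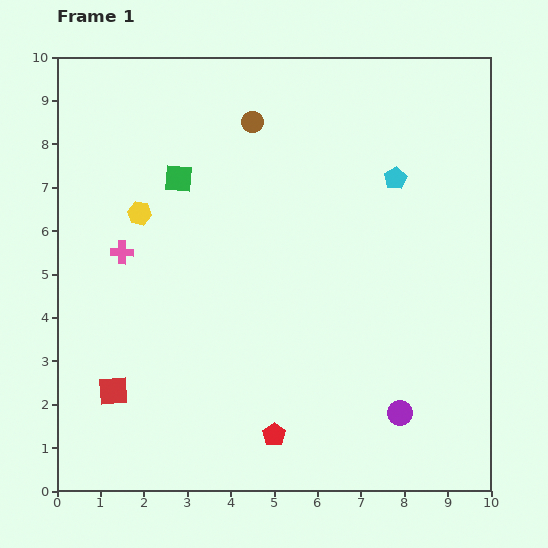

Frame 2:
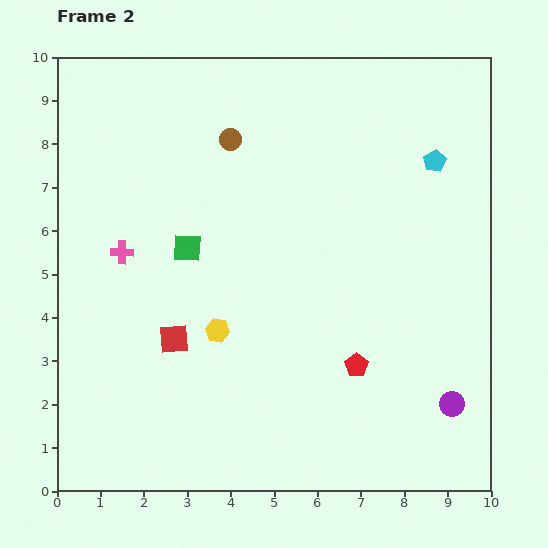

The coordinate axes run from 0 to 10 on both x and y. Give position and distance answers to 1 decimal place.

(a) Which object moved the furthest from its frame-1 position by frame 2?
the yellow hexagon

(moved 3.2; next 2.5)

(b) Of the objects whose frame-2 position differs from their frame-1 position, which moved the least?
the brown circle

(moved 0.6)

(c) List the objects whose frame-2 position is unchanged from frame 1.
the pink cross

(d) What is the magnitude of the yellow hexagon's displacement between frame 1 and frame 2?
3.2

The yellow hexagon moved from (1.9, 6.4) to (3.7, 3.7), a distance of √(1.8² + 2.7²) ≈ 3.2.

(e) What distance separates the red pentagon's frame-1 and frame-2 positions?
2.5

The red pentagon moved from (5.0, 1.3) to (6.9, 2.9), a distance of √(1.9² + 1.6²) ≈ 2.5.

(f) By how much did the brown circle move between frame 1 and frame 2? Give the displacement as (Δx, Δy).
(-0.5, -0.4)

The brown circle was at (4.5, 8.5) in frame 1 and (4.0, 8.1) in frame 2.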